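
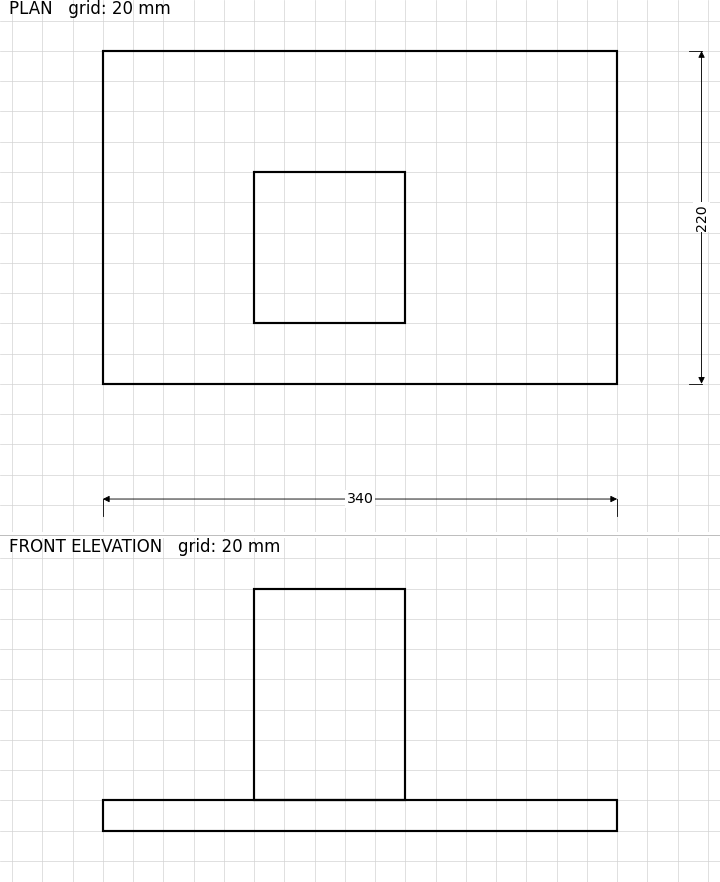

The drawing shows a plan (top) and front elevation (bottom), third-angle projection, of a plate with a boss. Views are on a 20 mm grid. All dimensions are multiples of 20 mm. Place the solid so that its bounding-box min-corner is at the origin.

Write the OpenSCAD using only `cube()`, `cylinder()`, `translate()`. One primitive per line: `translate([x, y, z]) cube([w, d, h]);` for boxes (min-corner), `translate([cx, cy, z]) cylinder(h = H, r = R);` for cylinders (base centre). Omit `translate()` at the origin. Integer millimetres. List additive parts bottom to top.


cube([340, 220, 20]);
translate([100, 40, 20]) cube([100, 100, 140]);


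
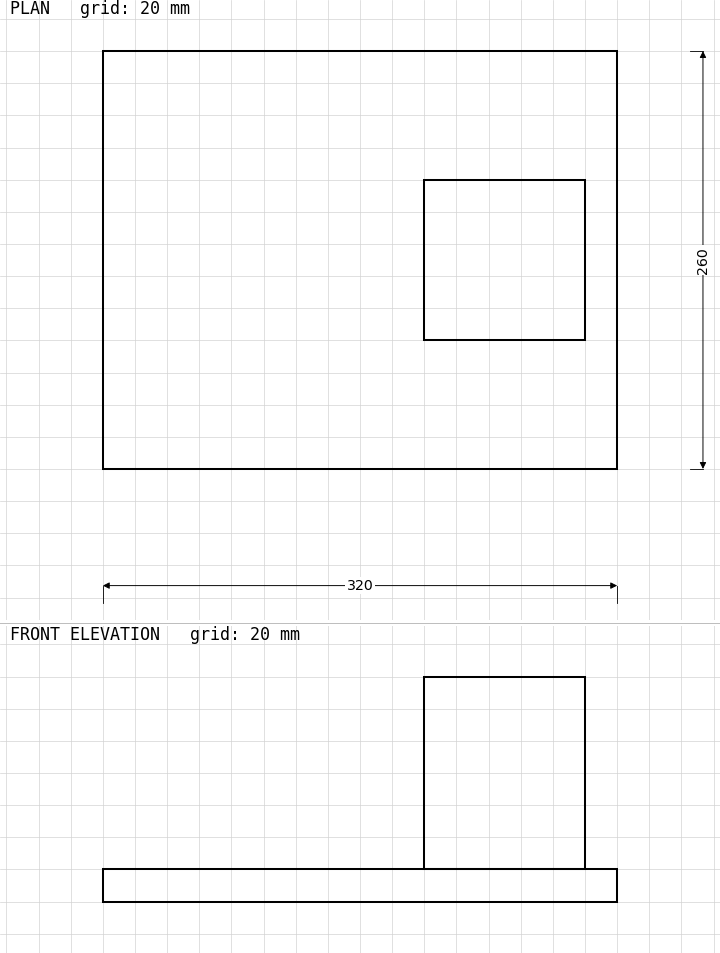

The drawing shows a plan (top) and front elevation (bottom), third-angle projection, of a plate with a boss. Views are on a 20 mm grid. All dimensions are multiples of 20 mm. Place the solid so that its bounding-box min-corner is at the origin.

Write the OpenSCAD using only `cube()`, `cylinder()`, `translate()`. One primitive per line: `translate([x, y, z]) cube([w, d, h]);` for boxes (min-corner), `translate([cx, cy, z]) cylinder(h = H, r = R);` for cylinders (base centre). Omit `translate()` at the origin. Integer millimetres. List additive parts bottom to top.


cube([320, 260, 20]);
translate([200, 80, 20]) cube([100, 100, 120]);


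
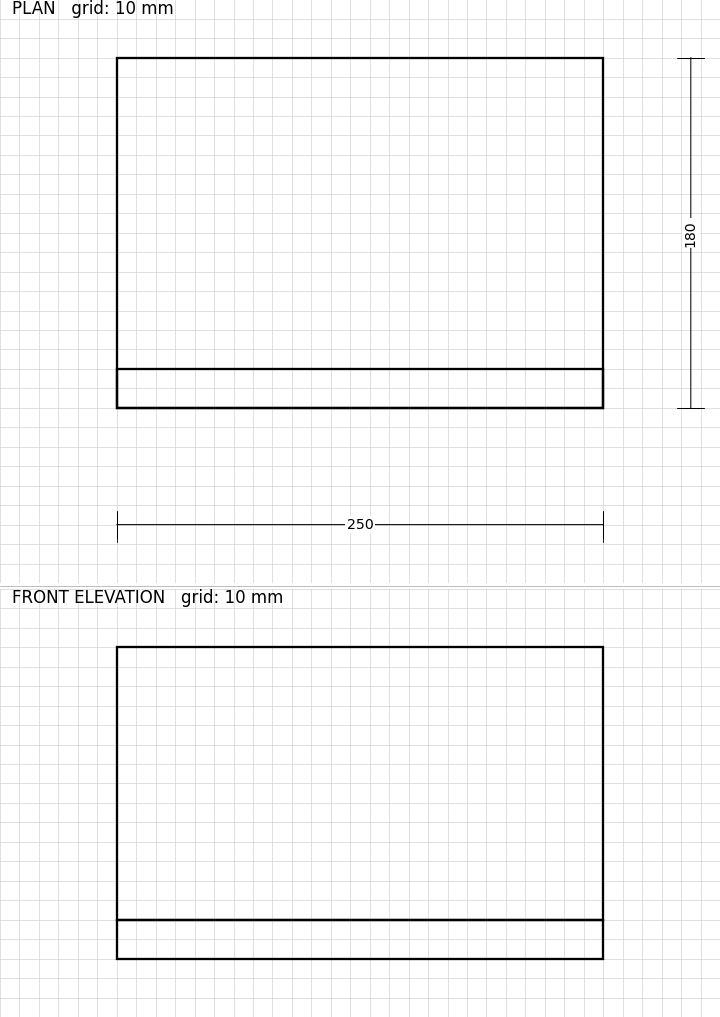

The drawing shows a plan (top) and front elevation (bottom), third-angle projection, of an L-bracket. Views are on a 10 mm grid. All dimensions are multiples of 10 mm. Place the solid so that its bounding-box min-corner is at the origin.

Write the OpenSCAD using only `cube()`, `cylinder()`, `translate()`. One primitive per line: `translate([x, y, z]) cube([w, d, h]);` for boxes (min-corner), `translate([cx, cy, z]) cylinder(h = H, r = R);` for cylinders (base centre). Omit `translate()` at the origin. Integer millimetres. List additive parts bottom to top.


cube([250, 180, 20]);
translate([0, 0, 20]) cube([250, 20, 140]);


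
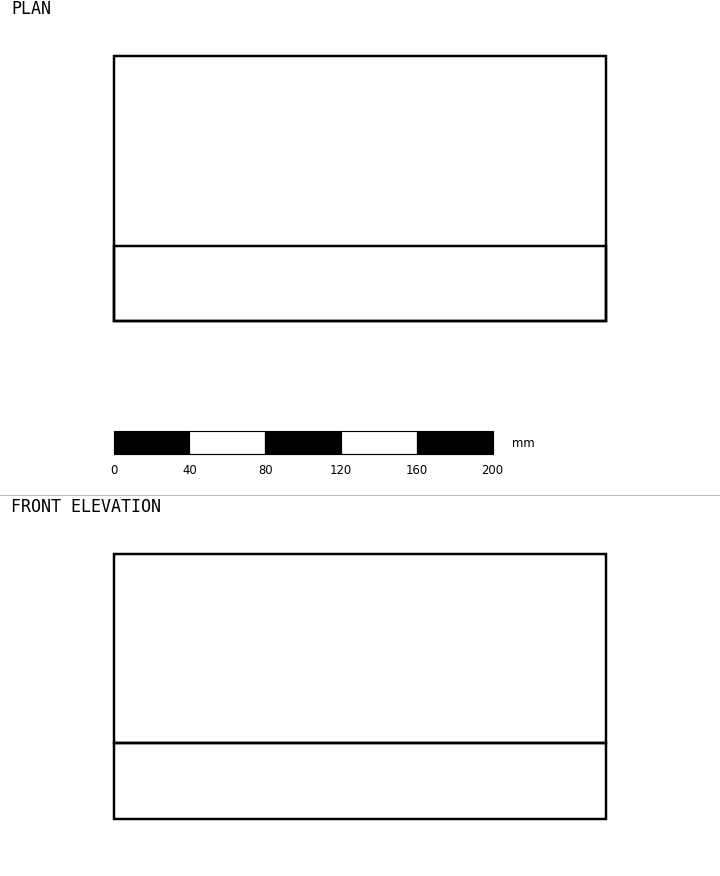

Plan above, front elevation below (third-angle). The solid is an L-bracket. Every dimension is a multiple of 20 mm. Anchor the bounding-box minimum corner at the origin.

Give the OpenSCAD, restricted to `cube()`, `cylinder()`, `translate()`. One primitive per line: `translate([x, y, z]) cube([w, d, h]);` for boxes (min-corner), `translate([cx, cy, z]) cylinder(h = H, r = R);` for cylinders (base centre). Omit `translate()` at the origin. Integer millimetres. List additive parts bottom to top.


cube([260, 140, 40]);
translate([0, 0, 40]) cube([260, 40, 100]);


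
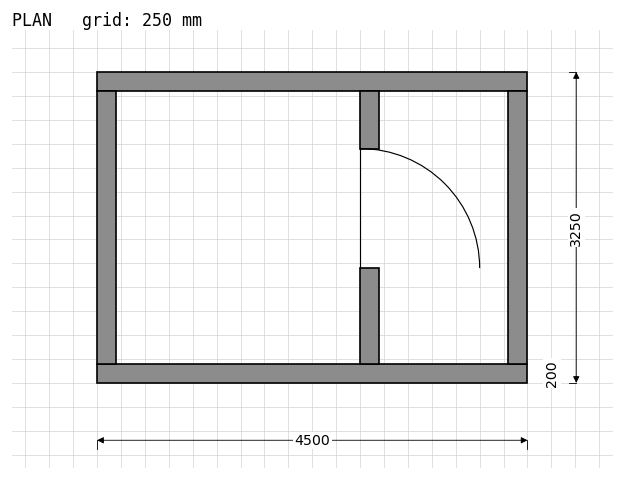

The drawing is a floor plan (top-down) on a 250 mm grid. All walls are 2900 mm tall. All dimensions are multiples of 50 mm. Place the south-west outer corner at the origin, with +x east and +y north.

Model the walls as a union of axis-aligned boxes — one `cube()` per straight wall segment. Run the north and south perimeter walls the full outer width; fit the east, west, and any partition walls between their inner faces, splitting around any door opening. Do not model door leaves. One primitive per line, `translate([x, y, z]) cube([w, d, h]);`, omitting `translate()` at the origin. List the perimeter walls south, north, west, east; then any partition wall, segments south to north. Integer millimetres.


cube([4500, 200, 2900]);
translate([0, 3050, 0]) cube([4500, 200, 2900]);
translate([0, 200, 0]) cube([200, 2850, 2900]);
translate([4300, 200, 0]) cube([200, 2850, 2900]);
translate([2750, 200, 0]) cube([200, 1000, 2900]);
translate([2750, 2450, 0]) cube([200, 600, 2900]);


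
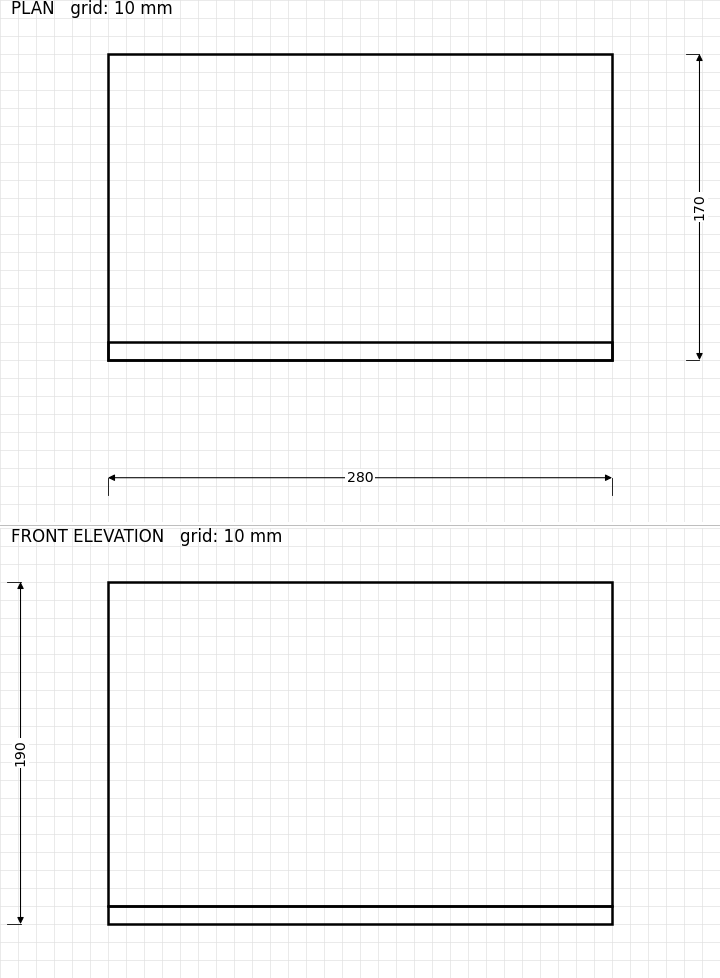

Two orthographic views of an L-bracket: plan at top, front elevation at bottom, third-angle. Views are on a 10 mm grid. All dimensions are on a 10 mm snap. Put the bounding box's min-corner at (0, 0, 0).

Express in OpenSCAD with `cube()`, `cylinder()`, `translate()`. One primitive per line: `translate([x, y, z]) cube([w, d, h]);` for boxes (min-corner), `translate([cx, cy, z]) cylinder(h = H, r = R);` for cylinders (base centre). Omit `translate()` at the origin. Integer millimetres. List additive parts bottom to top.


cube([280, 170, 10]);
translate([0, 0, 10]) cube([280, 10, 180]);


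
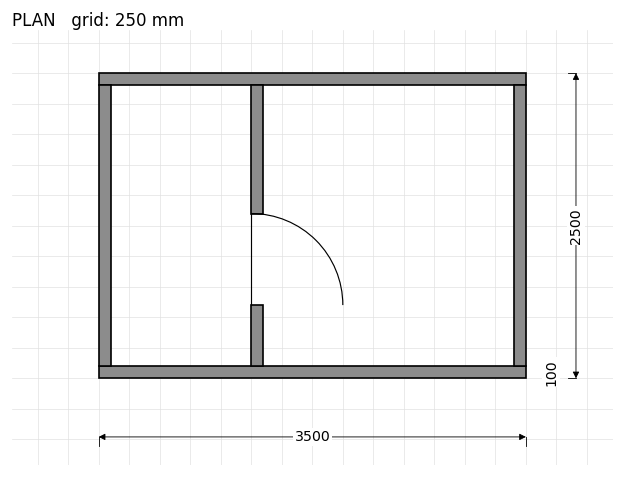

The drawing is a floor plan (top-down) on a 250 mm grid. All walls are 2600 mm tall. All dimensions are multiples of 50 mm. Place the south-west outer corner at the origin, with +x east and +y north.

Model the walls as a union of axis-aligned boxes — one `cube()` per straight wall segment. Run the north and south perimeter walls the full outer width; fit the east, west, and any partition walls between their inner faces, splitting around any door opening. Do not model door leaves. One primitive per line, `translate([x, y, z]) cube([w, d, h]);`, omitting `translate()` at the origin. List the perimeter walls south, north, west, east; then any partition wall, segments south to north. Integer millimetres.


cube([3500, 100, 2600]);
translate([0, 2400, 0]) cube([3500, 100, 2600]);
translate([0, 100, 0]) cube([100, 2300, 2600]);
translate([3400, 100, 0]) cube([100, 2300, 2600]);
translate([1250, 100, 0]) cube([100, 500, 2600]);
translate([1250, 1350, 0]) cube([100, 1050, 2600]);


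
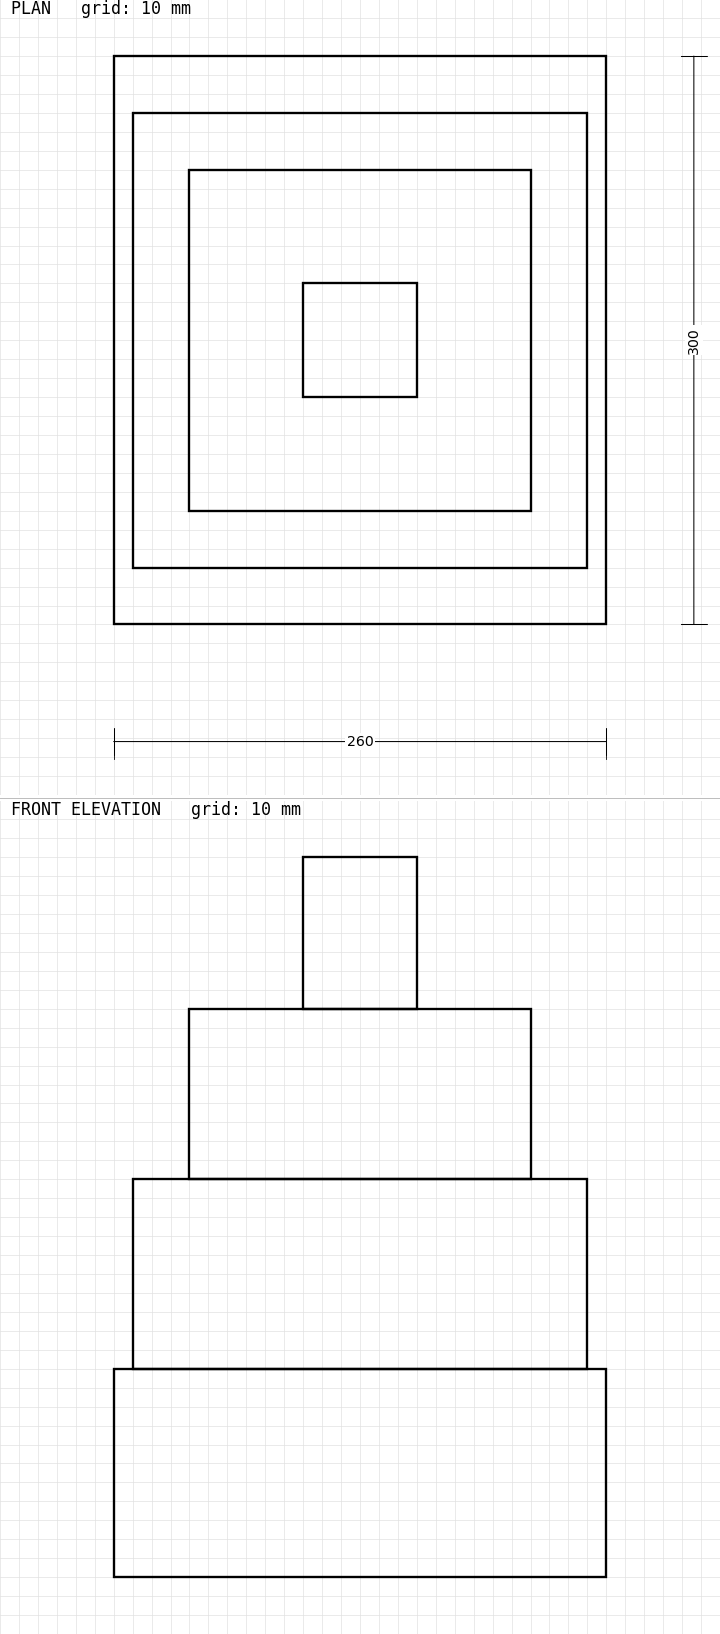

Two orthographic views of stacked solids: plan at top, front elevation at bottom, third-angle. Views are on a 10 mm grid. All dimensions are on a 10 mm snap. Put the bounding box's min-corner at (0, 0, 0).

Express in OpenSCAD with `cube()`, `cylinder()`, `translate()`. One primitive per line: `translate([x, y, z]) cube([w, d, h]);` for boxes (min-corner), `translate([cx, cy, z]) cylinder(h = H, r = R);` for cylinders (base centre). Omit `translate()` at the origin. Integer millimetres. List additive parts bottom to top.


cube([260, 300, 110]);
translate([10, 30, 110]) cube([240, 240, 100]);
translate([40, 60, 210]) cube([180, 180, 90]);
translate([100, 120, 300]) cube([60, 60, 80]);


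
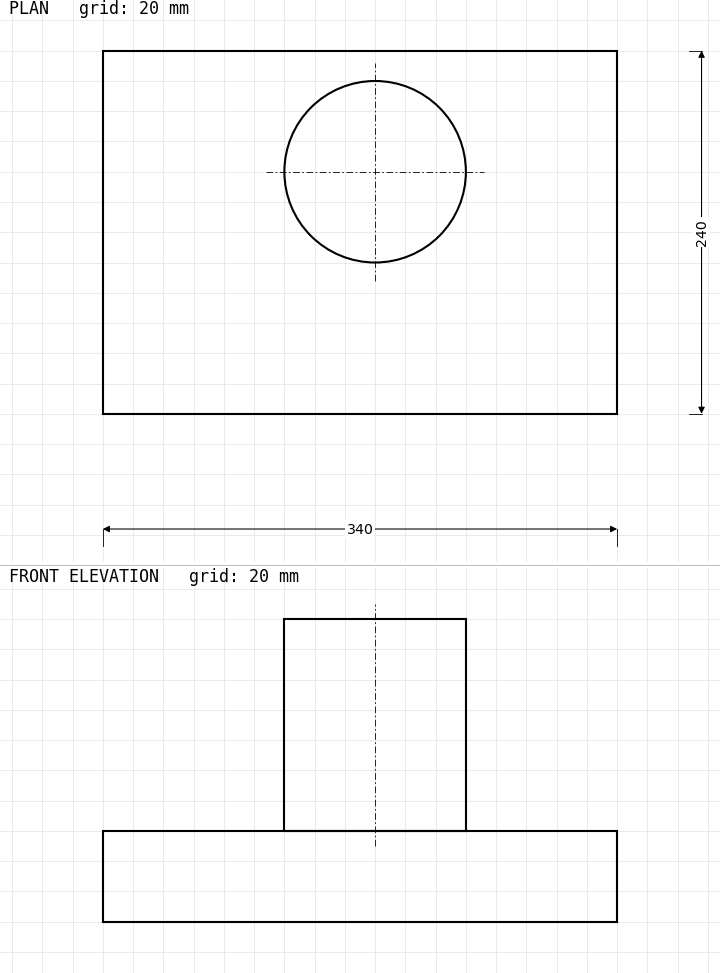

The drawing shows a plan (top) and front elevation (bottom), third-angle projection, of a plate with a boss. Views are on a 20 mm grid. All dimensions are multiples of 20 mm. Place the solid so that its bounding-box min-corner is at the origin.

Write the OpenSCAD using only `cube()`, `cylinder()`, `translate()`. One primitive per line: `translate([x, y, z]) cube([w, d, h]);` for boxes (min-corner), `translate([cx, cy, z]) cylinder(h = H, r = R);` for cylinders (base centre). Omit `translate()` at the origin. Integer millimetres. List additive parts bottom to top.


cube([340, 240, 60]);
translate([180, 160, 60]) cylinder(h = 140, r = 60);


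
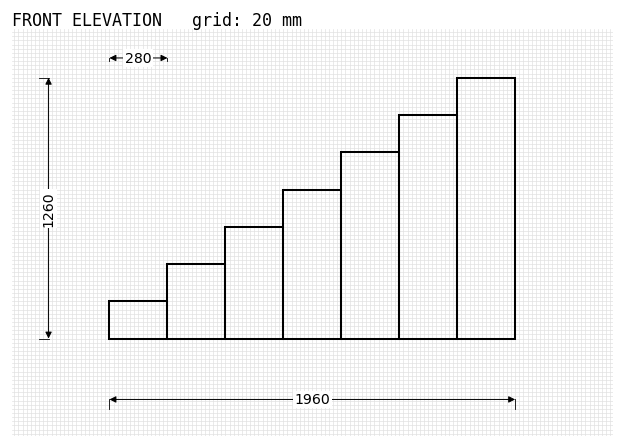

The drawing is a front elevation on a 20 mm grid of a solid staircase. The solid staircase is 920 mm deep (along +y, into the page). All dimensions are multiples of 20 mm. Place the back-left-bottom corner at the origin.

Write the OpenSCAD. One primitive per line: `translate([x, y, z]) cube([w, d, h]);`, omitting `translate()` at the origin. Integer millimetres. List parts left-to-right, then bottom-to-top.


cube([280, 920, 180]);
translate([280, 0, 0]) cube([280, 920, 360]);
translate([560, 0, 0]) cube([280, 920, 540]);
translate([840, 0, 0]) cube([280, 920, 720]);
translate([1120, 0, 0]) cube([280, 920, 900]);
translate([1400, 0, 0]) cube([280, 920, 1080]);
translate([1680, 0, 0]) cube([280, 920, 1260]);


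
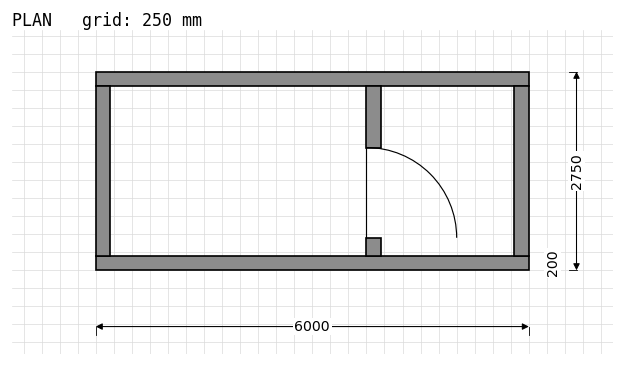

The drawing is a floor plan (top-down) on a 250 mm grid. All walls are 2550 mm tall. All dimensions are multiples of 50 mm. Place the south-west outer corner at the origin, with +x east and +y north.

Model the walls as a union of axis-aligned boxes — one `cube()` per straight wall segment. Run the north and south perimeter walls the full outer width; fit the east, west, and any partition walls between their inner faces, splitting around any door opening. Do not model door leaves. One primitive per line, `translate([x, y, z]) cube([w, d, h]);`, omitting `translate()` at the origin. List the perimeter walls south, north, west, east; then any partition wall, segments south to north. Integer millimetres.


cube([6000, 200, 2550]);
translate([0, 2550, 0]) cube([6000, 200, 2550]);
translate([0, 200, 0]) cube([200, 2350, 2550]);
translate([5800, 200, 0]) cube([200, 2350, 2550]);
translate([3750, 200, 0]) cube([200, 250, 2550]);
translate([3750, 1700, 0]) cube([200, 850, 2550]);


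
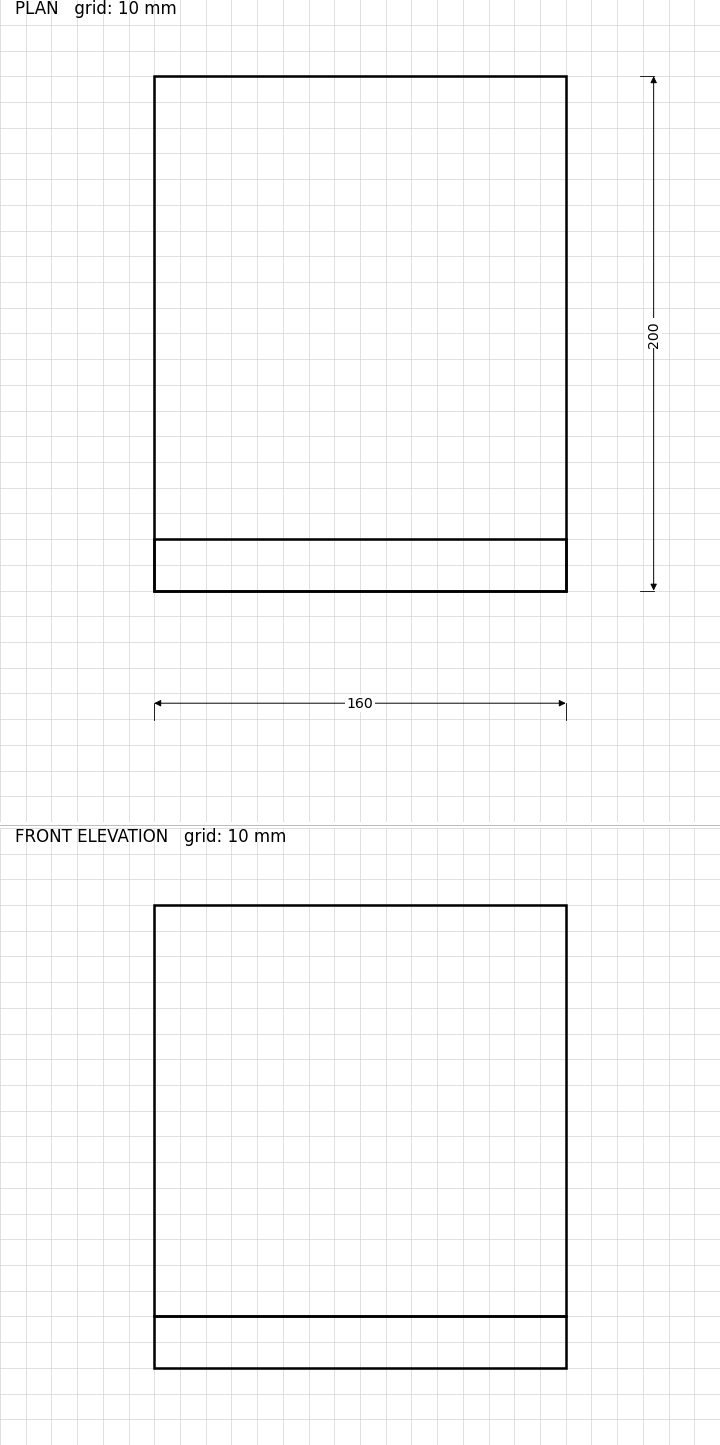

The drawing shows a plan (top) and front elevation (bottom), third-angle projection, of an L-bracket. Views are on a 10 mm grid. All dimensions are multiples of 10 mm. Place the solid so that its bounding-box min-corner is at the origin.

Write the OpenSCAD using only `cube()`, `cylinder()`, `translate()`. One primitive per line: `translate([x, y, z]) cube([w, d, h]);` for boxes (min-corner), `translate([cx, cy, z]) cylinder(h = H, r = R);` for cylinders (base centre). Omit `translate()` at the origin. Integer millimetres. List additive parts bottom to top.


cube([160, 200, 20]);
translate([0, 0, 20]) cube([160, 20, 160]);


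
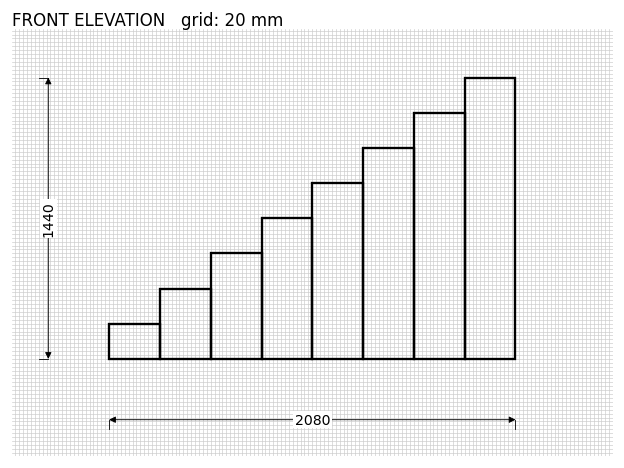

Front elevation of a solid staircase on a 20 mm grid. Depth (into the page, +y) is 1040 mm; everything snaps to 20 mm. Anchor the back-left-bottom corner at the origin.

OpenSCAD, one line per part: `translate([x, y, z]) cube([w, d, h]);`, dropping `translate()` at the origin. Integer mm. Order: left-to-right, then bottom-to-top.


cube([260, 1040, 180]);
translate([260, 0, 0]) cube([260, 1040, 360]);
translate([520, 0, 0]) cube([260, 1040, 540]);
translate([780, 0, 0]) cube([260, 1040, 720]);
translate([1040, 0, 0]) cube([260, 1040, 900]);
translate([1300, 0, 0]) cube([260, 1040, 1080]);
translate([1560, 0, 0]) cube([260, 1040, 1260]);
translate([1820, 0, 0]) cube([260, 1040, 1440]);


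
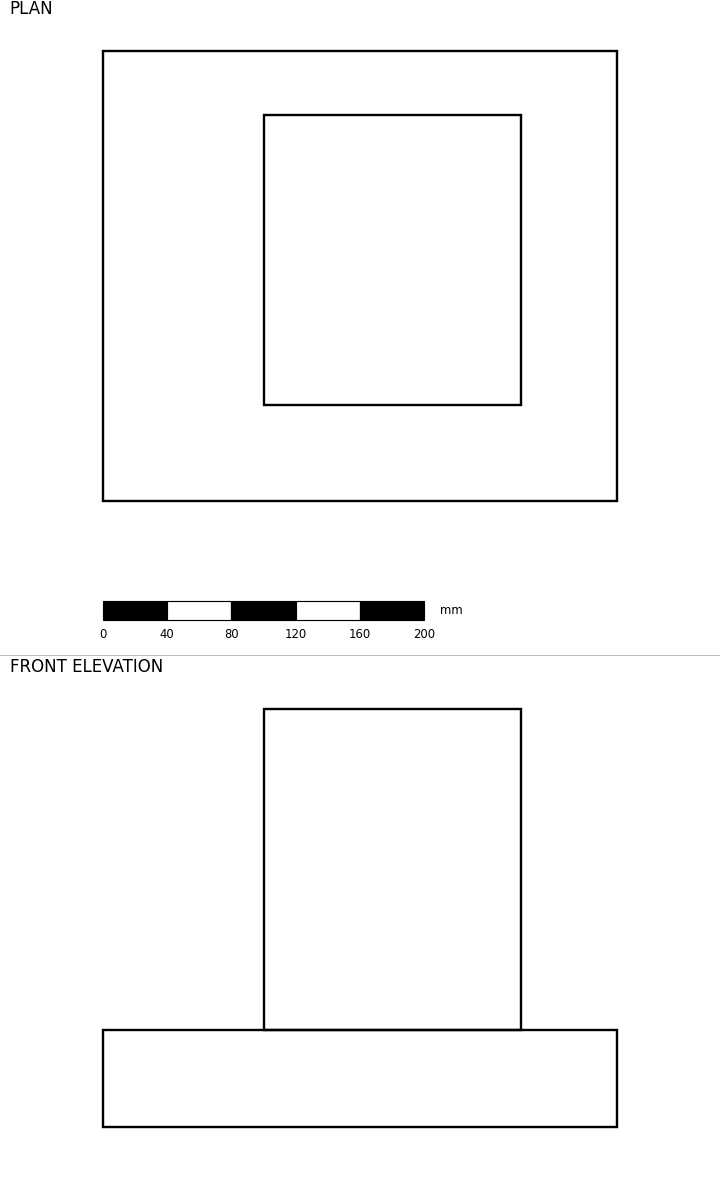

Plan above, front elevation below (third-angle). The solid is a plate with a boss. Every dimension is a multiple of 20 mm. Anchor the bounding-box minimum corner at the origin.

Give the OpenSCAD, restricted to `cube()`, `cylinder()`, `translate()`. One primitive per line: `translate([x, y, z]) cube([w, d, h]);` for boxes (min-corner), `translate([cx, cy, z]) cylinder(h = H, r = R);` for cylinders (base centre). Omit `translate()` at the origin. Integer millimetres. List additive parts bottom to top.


cube([320, 280, 60]);
translate([100, 60, 60]) cube([160, 180, 200]);


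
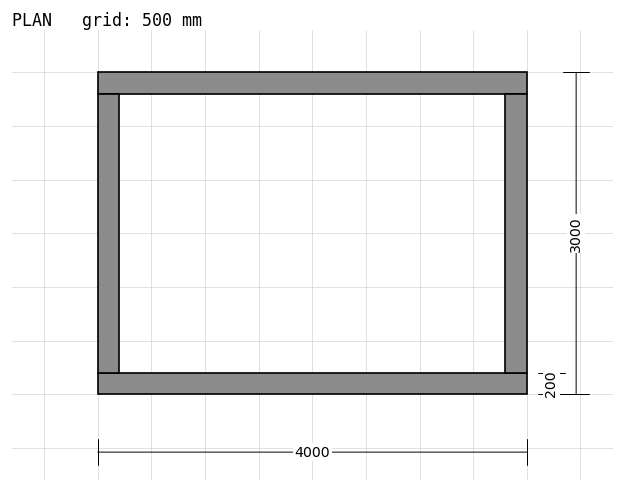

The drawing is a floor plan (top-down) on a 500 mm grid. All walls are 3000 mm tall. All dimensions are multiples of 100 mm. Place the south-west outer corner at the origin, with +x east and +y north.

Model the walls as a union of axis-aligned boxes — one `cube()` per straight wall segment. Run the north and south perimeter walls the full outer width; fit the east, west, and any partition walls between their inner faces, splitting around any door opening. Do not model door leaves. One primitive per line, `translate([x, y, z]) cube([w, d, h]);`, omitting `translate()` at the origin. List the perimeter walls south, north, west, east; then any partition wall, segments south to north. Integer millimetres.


cube([4000, 200, 3000]);
translate([0, 2800, 0]) cube([4000, 200, 3000]);
translate([0, 200, 0]) cube([200, 2600, 3000]);
translate([3800, 200, 0]) cube([200, 2600, 3000]);


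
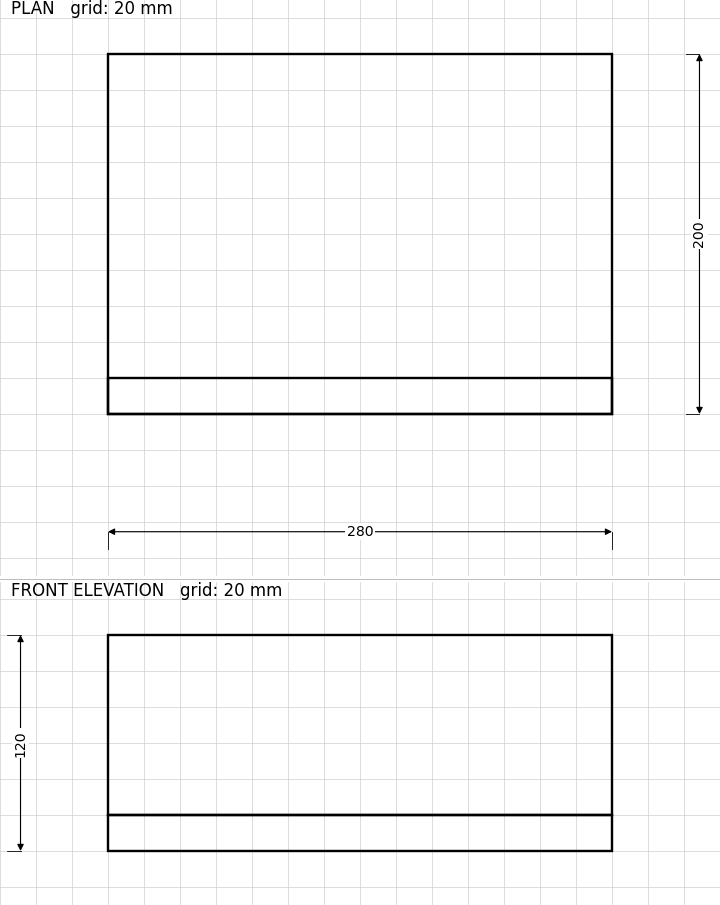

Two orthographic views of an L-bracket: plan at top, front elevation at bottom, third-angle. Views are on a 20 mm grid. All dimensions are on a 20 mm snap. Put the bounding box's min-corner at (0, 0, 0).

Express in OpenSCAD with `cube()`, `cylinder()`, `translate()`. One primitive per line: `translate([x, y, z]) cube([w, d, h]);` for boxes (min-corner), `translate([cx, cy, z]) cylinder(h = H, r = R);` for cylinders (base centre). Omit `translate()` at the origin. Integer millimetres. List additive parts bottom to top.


cube([280, 200, 20]);
translate([0, 0, 20]) cube([280, 20, 100]);


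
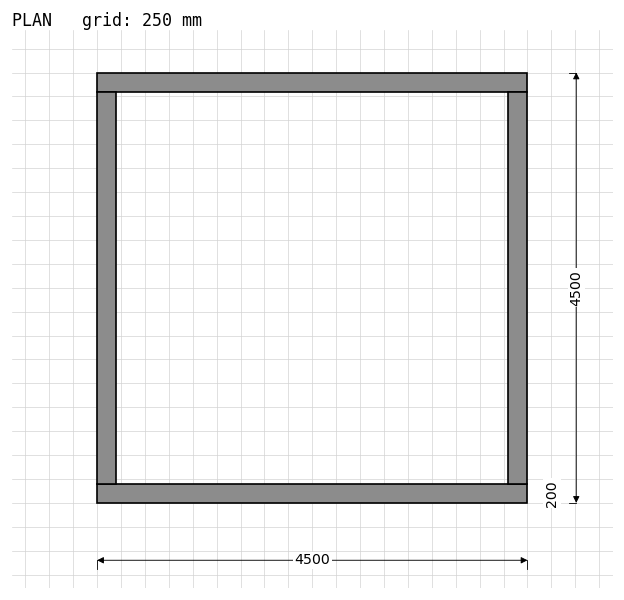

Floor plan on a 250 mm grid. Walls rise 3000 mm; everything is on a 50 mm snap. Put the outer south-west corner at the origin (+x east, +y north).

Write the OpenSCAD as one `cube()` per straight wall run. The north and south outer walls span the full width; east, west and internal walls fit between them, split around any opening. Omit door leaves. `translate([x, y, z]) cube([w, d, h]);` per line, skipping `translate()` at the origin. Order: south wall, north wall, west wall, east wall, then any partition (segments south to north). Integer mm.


cube([4500, 200, 3000]);
translate([0, 4300, 0]) cube([4500, 200, 3000]);
translate([0, 200, 0]) cube([200, 4100, 3000]);
translate([4300, 200, 0]) cube([200, 4100, 3000]);


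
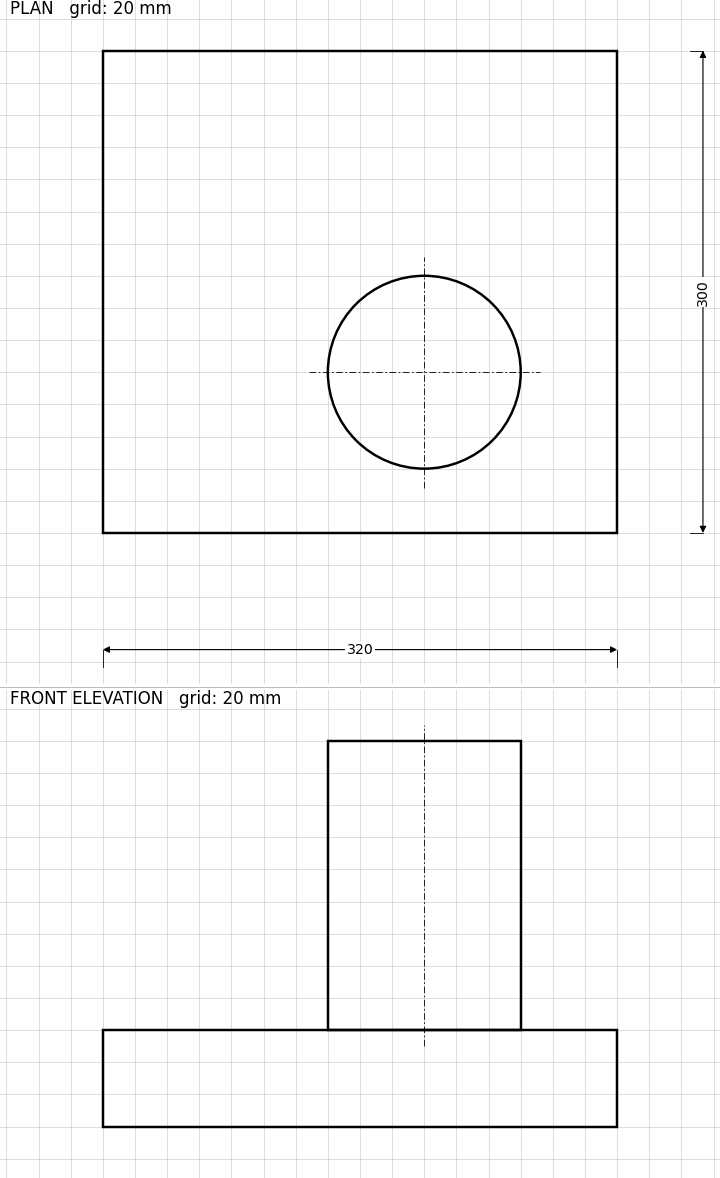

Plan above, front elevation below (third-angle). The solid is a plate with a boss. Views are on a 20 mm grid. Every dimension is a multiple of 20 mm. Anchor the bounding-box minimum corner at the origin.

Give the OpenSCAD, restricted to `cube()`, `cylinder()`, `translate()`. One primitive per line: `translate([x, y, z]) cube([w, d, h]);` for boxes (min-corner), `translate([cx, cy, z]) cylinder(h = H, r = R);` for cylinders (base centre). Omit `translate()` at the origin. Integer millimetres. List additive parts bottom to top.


cube([320, 300, 60]);
translate([200, 100, 60]) cylinder(h = 180, r = 60);


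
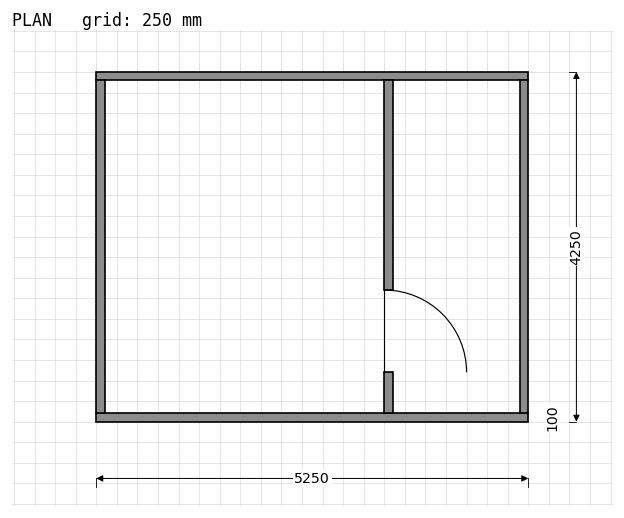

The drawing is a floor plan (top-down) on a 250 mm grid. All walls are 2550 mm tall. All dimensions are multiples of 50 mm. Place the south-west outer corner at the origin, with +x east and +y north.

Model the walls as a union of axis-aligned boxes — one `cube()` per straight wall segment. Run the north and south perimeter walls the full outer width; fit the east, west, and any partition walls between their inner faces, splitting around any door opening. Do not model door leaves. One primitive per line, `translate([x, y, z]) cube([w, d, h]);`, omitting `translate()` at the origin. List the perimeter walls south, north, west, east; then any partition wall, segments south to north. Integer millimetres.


cube([5250, 100, 2550]);
translate([0, 4150, 0]) cube([5250, 100, 2550]);
translate([0, 100, 0]) cube([100, 4050, 2550]);
translate([5150, 100, 0]) cube([100, 4050, 2550]);
translate([3500, 100, 0]) cube([100, 500, 2550]);
translate([3500, 1600, 0]) cube([100, 2550, 2550]);


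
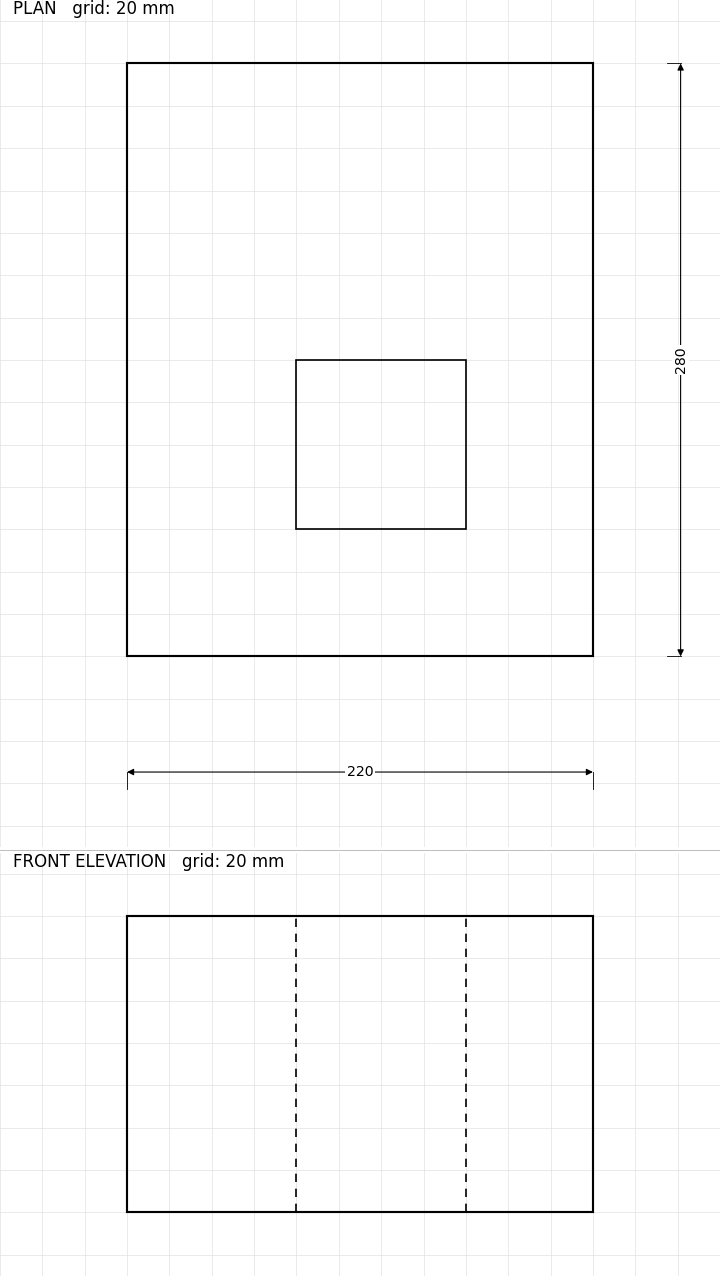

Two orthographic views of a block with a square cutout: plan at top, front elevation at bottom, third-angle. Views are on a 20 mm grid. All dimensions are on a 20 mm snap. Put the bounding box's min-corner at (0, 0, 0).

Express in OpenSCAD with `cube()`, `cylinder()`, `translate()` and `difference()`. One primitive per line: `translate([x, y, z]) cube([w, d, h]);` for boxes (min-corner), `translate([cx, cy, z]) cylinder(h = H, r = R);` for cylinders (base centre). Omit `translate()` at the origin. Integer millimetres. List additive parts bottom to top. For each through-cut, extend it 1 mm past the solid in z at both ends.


difference() {
  cube([220, 280, 140]);
  translate([80, 60, -1]) cube([80, 80, 142]);
}


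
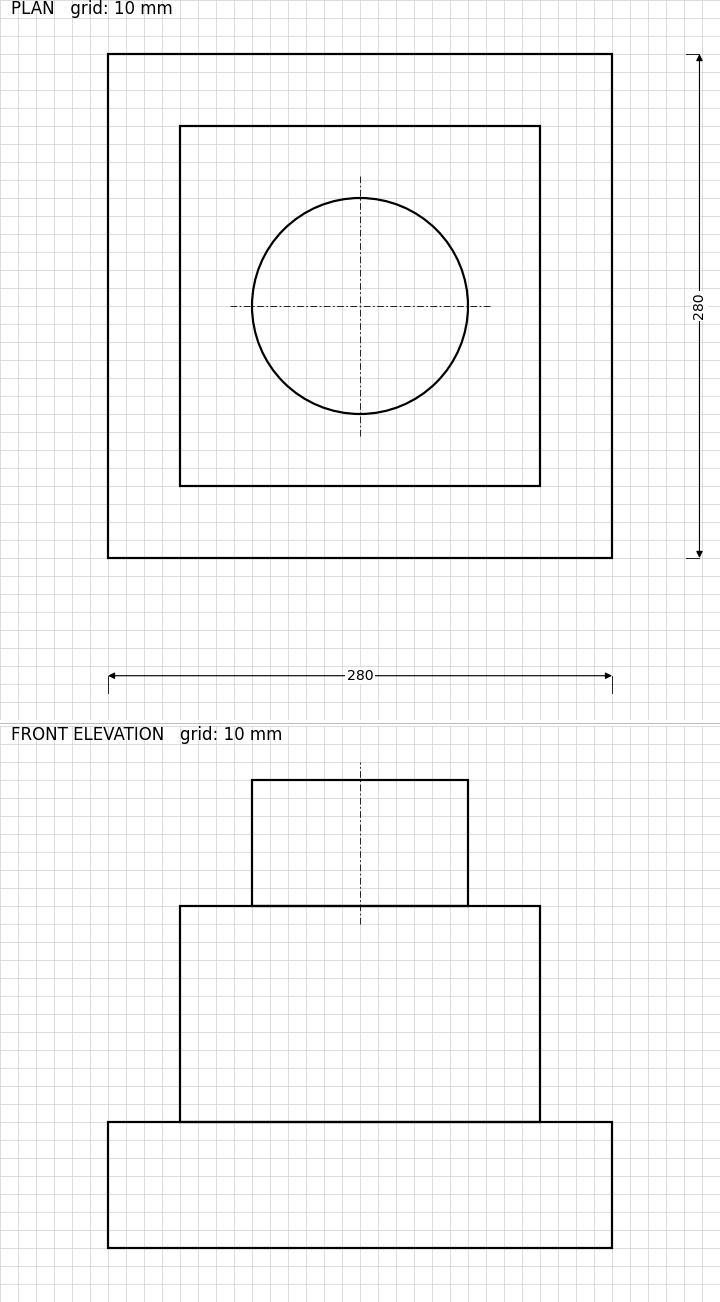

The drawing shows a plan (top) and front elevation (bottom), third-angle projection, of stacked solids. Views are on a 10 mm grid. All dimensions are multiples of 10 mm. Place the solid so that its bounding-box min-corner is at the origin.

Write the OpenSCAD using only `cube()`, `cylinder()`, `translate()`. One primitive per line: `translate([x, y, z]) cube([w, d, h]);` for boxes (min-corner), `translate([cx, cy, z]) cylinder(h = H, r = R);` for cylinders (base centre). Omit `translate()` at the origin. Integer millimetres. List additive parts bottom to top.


cube([280, 280, 70]);
translate([40, 40, 70]) cube([200, 200, 120]);
translate([140, 140, 190]) cylinder(h = 70, r = 60);


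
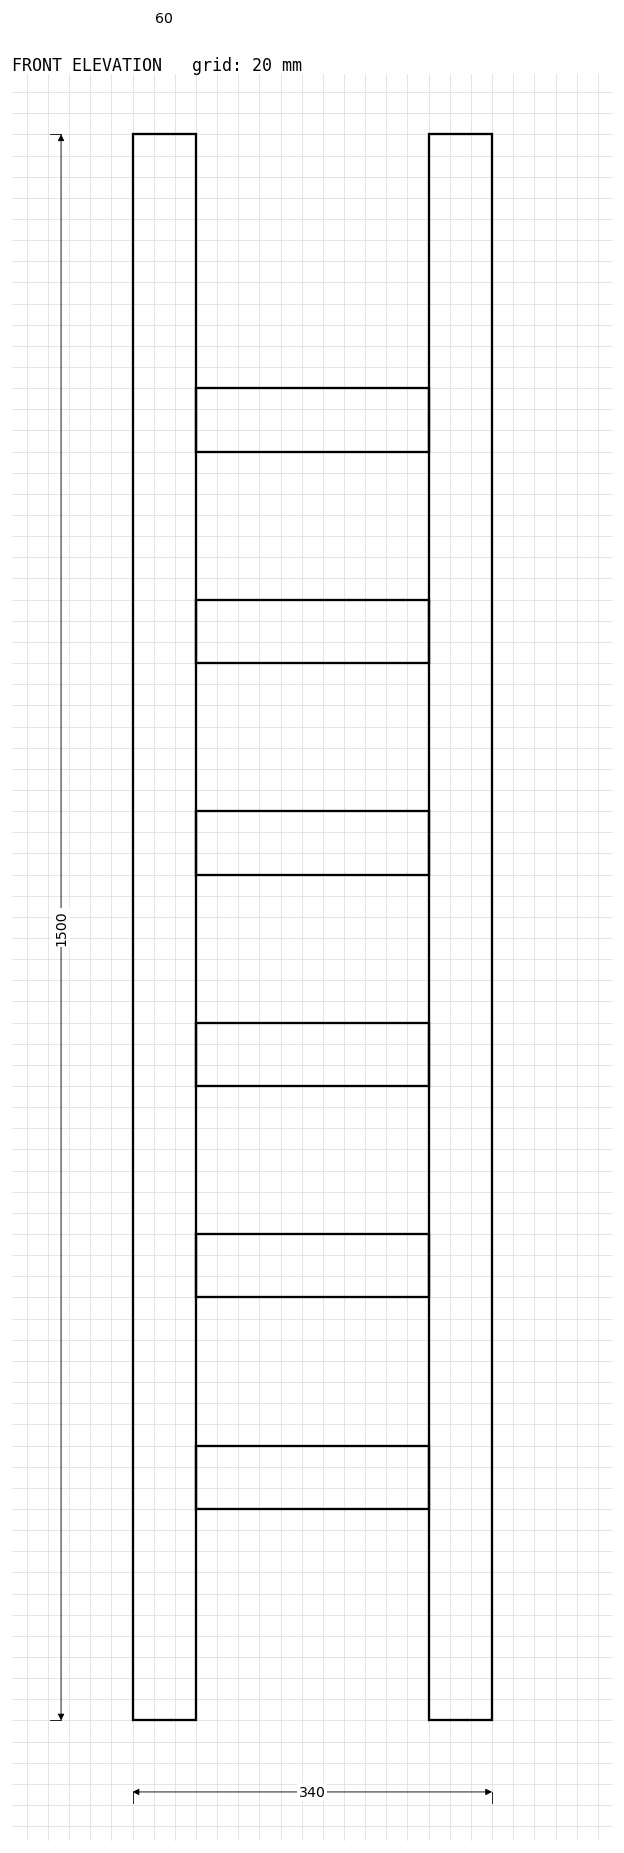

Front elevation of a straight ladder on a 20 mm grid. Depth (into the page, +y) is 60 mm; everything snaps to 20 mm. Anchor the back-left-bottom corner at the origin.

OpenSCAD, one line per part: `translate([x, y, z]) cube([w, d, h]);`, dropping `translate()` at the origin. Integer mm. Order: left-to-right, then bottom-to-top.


cube([60, 60, 1500]);
translate([60, 0, 200]) cube([220, 60, 60]);
translate([60, 0, 400]) cube([220, 60, 60]);
translate([60, 0, 600]) cube([220, 60, 60]);
translate([60, 0, 800]) cube([220, 60, 60]);
translate([60, 0, 1000]) cube([220, 60, 60]);
translate([60, 0, 1200]) cube([220, 60, 60]);
translate([280, 0, 0]) cube([60, 60, 1500]);


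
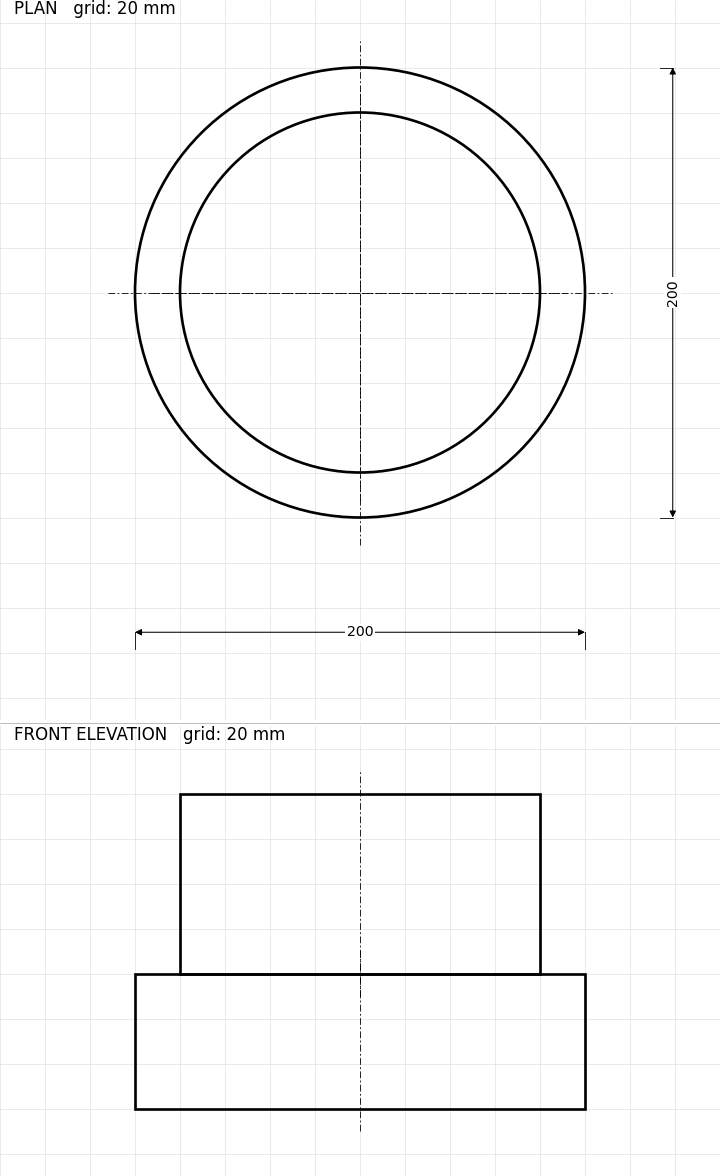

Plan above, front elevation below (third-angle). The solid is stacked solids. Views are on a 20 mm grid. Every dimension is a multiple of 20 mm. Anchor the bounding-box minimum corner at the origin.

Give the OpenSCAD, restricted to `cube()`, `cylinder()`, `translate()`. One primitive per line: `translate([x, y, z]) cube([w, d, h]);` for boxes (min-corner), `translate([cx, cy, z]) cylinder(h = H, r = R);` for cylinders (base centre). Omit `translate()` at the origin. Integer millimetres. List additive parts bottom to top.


translate([100, 100, 0]) cylinder(h = 60, r = 100);
translate([100, 100, 60]) cylinder(h = 80, r = 80);


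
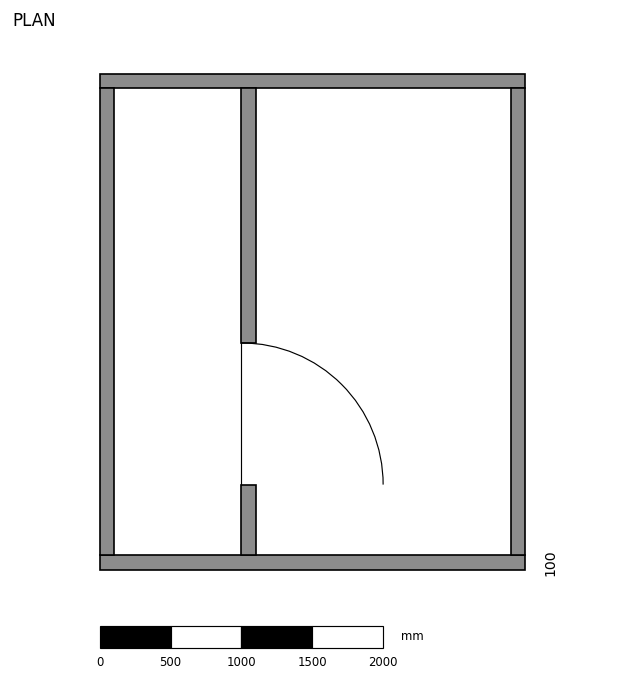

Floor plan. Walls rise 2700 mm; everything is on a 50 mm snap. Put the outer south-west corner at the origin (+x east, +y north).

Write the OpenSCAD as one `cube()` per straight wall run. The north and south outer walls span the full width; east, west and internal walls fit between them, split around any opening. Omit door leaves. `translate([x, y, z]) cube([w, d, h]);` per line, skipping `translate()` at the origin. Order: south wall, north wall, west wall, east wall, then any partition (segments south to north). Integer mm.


cube([3000, 100, 2700]);
translate([0, 3400, 0]) cube([3000, 100, 2700]);
translate([0, 100, 0]) cube([100, 3300, 2700]);
translate([2900, 100, 0]) cube([100, 3300, 2700]);
translate([1000, 100, 0]) cube([100, 500, 2700]);
translate([1000, 1600, 0]) cube([100, 1800, 2700]);


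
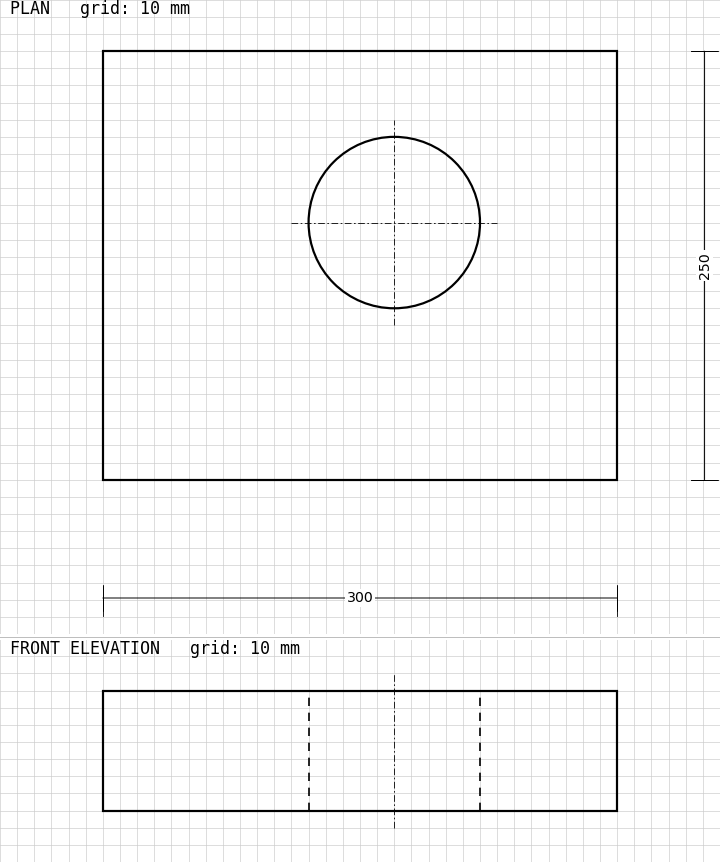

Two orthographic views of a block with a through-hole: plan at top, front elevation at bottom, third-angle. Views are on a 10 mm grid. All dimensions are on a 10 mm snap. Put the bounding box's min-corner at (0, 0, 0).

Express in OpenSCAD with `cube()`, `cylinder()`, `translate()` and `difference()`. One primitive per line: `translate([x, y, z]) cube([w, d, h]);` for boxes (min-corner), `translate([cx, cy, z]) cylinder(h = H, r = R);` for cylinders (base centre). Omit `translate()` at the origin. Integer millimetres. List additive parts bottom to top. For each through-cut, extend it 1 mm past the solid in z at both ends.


difference() {
  cube([300, 250, 70]);
  translate([170, 150, -1]) cylinder(h = 72, r = 50);
}


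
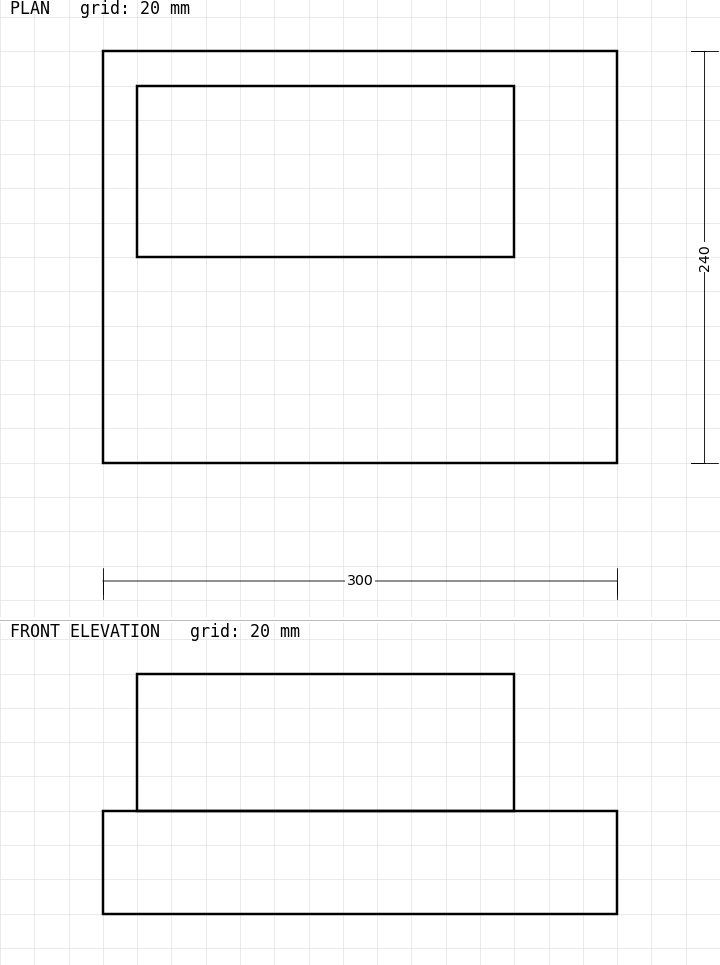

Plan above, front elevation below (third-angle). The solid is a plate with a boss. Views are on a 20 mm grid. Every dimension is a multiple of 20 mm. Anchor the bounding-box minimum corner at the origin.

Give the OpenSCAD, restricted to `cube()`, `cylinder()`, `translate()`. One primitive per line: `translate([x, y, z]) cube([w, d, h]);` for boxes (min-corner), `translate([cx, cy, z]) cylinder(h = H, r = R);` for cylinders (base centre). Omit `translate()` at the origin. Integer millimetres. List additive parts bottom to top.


cube([300, 240, 60]);
translate([20, 120, 60]) cube([220, 100, 80]);


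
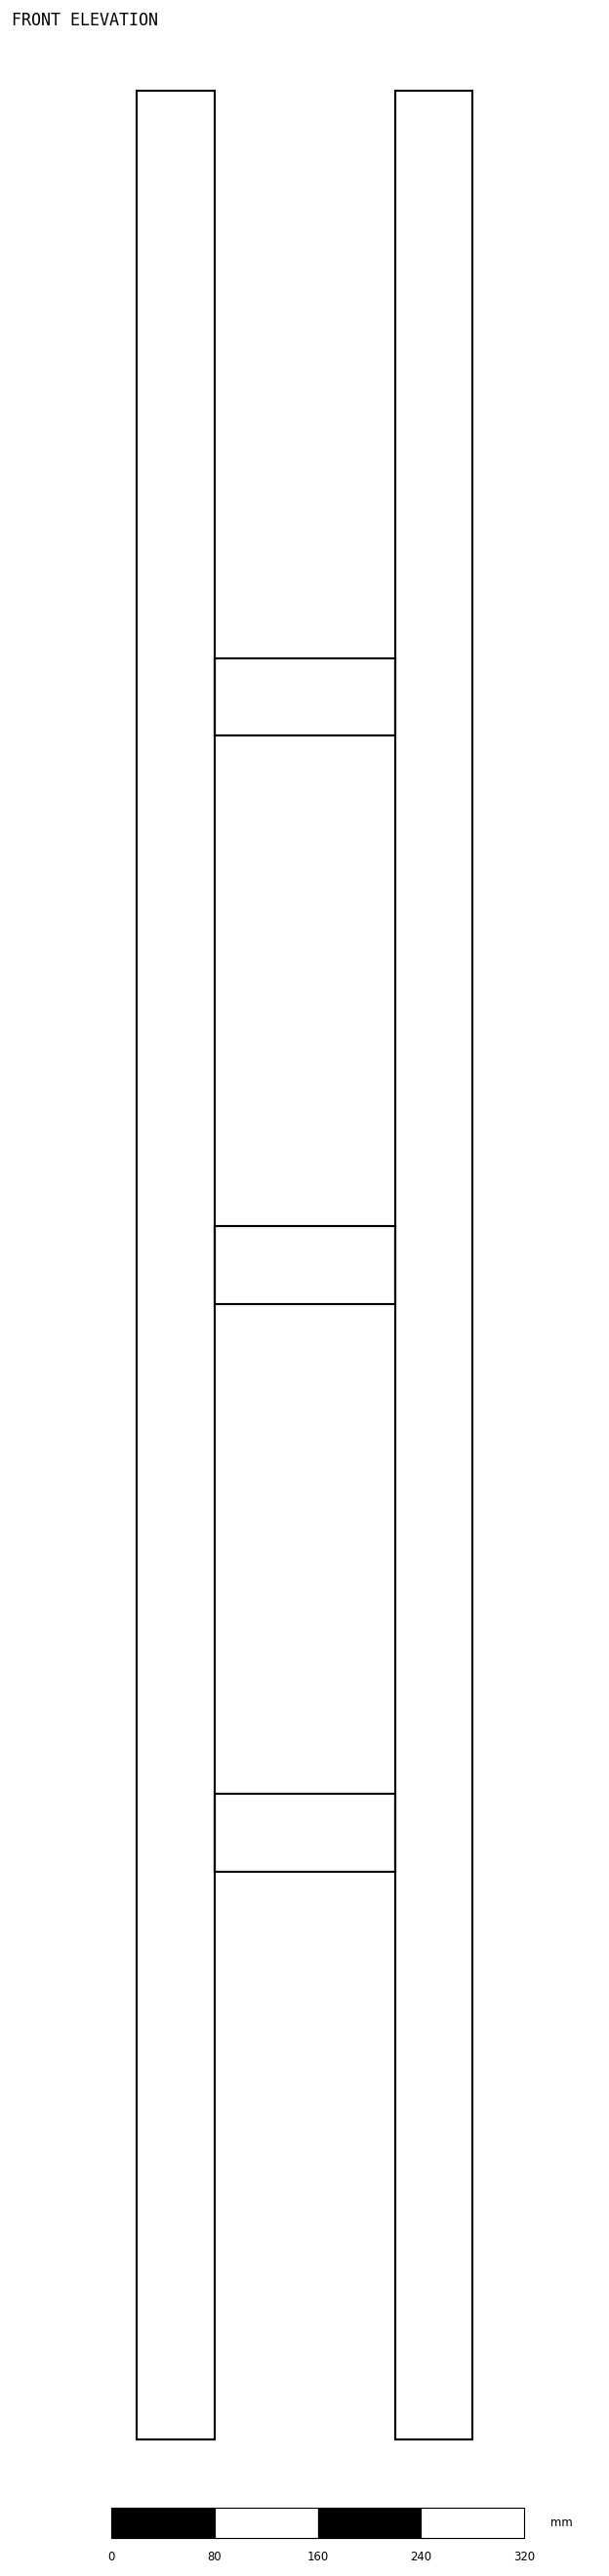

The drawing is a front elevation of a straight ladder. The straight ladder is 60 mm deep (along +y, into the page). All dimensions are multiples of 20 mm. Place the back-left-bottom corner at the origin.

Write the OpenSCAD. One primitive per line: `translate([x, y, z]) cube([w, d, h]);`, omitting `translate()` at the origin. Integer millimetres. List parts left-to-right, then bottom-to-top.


cube([60, 60, 1820]);
translate([60, 0, 440]) cube([140, 60, 60]);
translate([60, 0, 880]) cube([140, 60, 60]);
translate([60, 0, 1320]) cube([140, 60, 60]);
translate([200, 0, 0]) cube([60, 60, 1820]);


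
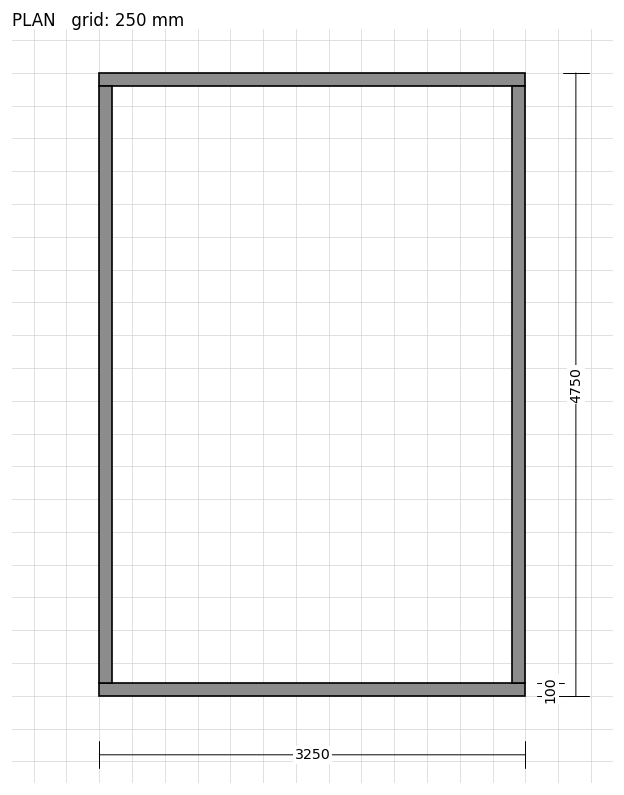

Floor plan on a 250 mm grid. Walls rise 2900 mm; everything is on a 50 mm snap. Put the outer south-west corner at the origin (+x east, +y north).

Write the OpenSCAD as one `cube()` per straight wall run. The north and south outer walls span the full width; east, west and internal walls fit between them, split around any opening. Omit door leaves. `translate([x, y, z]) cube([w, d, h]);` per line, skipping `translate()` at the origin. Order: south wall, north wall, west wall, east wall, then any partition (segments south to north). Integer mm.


cube([3250, 100, 2900]);
translate([0, 4650, 0]) cube([3250, 100, 2900]);
translate([0, 100, 0]) cube([100, 4550, 2900]);
translate([3150, 100, 0]) cube([100, 4550, 2900]);


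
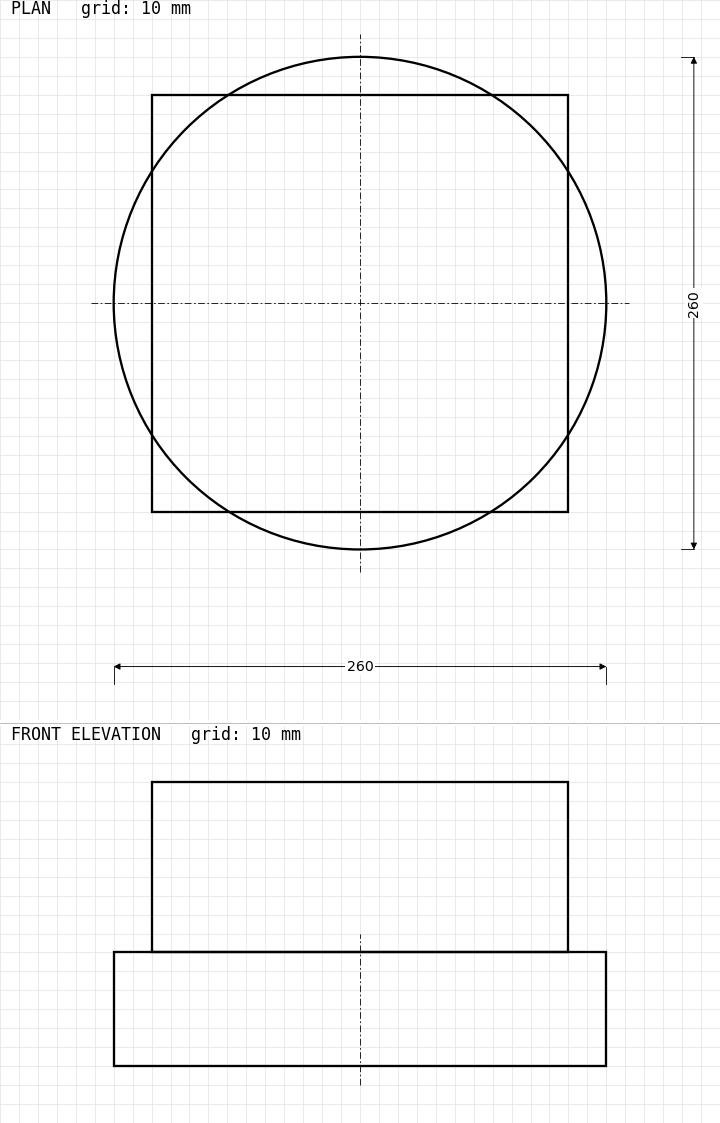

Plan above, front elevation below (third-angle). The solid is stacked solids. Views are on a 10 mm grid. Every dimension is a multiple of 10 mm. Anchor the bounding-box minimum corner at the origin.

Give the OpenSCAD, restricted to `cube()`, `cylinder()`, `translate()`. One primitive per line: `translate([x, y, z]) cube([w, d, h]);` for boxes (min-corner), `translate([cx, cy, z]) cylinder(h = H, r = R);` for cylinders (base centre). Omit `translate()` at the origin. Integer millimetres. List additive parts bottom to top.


translate([130, 130, 0]) cylinder(h = 60, r = 130);
translate([20, 20, 60]) cube([220, 220, 90]);


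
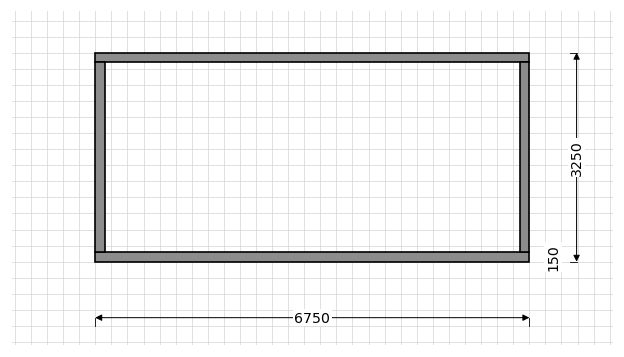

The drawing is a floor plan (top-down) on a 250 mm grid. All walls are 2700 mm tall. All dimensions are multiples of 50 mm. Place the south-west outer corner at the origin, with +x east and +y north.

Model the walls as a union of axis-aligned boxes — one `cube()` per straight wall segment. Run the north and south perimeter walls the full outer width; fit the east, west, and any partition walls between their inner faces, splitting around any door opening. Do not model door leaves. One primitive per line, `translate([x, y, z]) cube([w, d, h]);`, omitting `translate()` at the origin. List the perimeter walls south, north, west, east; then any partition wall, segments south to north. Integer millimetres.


cube([6750, 150, 2700]);
translate([0, 3100, 0]) cube([6750, 150, 2700]);
translate([0, 150, 0]) cube([150, 2950, 2700]);
translate([6600, 150, 0]) cube([150, 2950, 2700]);


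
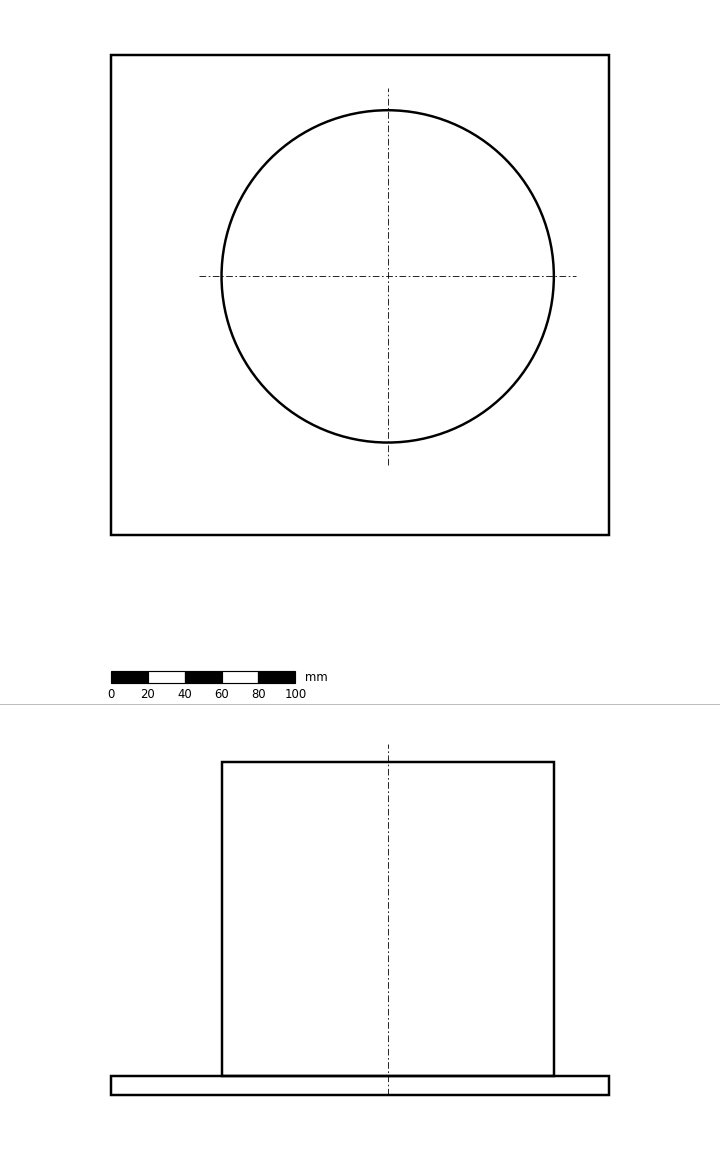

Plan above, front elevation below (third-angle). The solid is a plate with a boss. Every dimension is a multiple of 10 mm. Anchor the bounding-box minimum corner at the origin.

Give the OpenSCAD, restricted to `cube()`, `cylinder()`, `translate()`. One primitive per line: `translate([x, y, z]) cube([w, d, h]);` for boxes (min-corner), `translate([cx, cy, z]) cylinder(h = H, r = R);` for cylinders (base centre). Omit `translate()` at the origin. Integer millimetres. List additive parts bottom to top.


cube([270, 260, 10]);
translate([150, 140, 10]) cylinder(h = 170, r = 90);


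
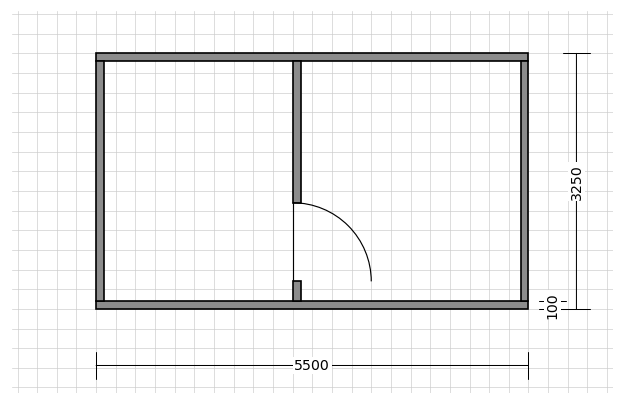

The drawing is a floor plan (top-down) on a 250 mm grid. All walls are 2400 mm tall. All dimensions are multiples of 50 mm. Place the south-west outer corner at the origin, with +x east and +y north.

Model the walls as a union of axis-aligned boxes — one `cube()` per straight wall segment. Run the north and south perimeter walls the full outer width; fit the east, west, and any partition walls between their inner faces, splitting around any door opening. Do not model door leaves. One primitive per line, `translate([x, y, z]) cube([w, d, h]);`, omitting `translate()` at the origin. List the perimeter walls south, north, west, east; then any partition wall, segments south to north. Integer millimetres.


cube([5500, 100, 2400]);
translate([0, 3150, 0]) cube([5500, 100, 2400]);
translate([0, 100, 0]) cube([100, 3050, 2400]);
translate([5400, 100, 0]) cube([100, 3050, 2400]);
translate([2500, 100, 0]) cube([100, 250, 2400]);
translate([2500, 1350, 0]) cube([100, 1800, 2400]);


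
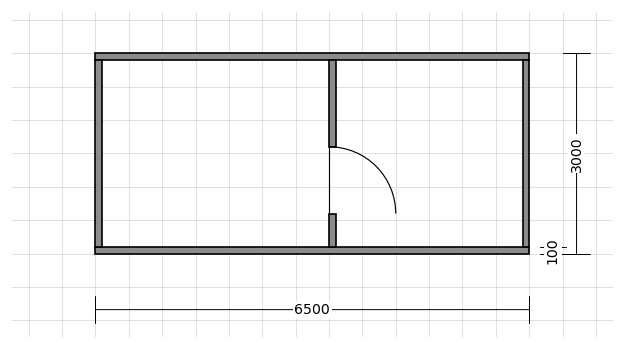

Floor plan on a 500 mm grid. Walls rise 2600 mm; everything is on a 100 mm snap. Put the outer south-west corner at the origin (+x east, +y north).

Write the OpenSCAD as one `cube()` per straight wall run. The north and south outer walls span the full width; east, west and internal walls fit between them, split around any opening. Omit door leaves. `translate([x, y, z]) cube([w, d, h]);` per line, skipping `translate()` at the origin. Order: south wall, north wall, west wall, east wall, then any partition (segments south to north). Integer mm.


cube([6500, 100, 2600]);
translate([0, 2900, 0]) cube([6500, 100, 2600]);
translate([0, 100, 0]) cube([100, 2800, 2600]);
translate([6400, 100, 0]) cube([100, 2800, 2600]);
translate([3500, 100, 0]) cube([100, 500, 2600]);
translate([3500, 1600, 0]) cube([100, 1300, 2600]);


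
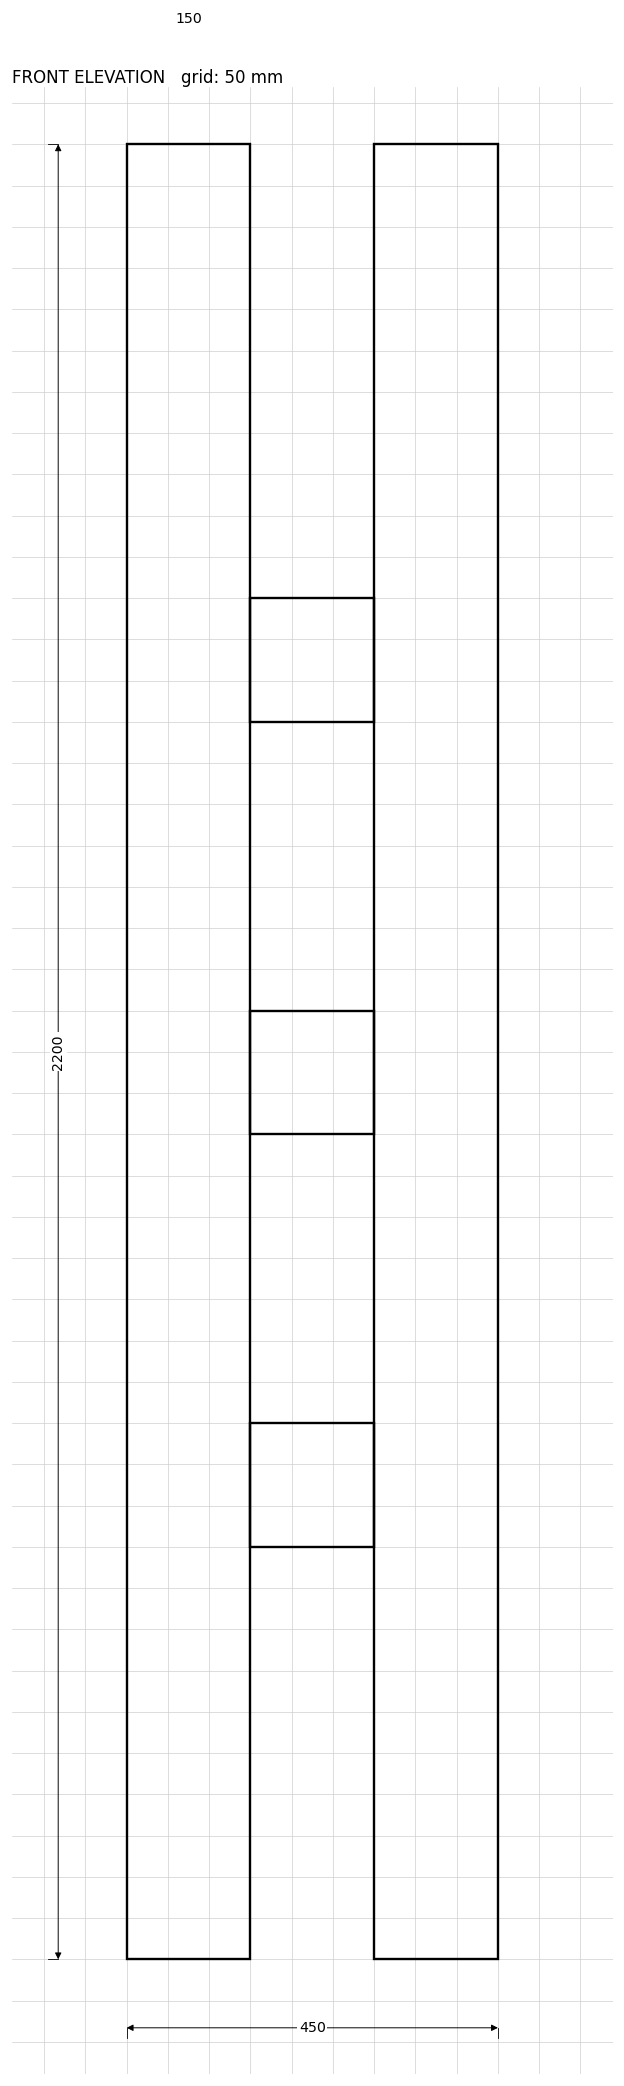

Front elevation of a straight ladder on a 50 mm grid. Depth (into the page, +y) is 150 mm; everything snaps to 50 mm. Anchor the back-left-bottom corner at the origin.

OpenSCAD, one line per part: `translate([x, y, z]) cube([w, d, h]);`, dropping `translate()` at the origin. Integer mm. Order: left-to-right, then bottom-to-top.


cube([150, 150, 2200]);
translate([150, 0, 500]) cube([150, 150, 150]);
translate([150, 0, 1000]) cube([150, 150, 150]);
translate([150, 0, 1500]) cube([150, 150, 150]);
translate([300, 0, 0]) cube([150, 150, 2200]);
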